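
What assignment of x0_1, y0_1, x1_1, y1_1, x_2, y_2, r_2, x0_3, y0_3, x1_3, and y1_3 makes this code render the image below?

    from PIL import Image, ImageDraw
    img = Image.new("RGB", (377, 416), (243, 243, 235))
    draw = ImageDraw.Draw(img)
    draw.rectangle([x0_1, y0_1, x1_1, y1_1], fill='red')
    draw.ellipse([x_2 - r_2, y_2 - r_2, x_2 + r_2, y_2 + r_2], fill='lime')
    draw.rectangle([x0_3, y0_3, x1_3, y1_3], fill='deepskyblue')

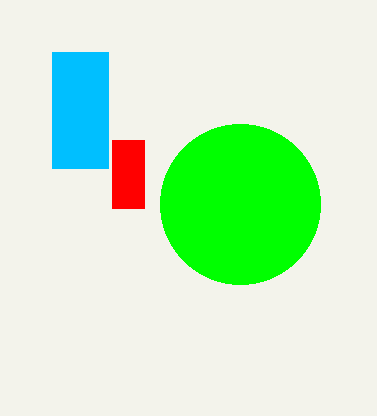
x0_1 = 112; y0_1 = 140; x1_1 = 144; y1_1 = 208; x_2 = 240; y_2 = 204; r_2 = 80; x0_3 = 52; y0_3 = 52; x1_3 = 108; y1_3 = 168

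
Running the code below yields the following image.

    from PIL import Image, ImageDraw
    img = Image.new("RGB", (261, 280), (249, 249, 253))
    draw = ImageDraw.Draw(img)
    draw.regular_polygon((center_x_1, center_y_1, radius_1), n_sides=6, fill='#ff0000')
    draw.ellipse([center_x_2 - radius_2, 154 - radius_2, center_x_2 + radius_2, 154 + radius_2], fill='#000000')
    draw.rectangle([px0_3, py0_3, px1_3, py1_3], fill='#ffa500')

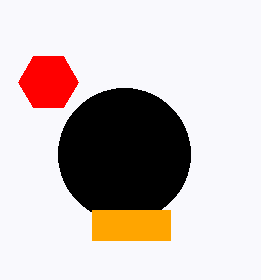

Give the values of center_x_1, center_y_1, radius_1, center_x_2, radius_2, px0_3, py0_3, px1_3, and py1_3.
center_x_1 = 48
center_y_1 = 82
radius_1 = 30
center_x_2 = 124
radius_2 = 66
px0_3 = 92
py0_3 = 210
px1_3 = 170
py1_3 = 240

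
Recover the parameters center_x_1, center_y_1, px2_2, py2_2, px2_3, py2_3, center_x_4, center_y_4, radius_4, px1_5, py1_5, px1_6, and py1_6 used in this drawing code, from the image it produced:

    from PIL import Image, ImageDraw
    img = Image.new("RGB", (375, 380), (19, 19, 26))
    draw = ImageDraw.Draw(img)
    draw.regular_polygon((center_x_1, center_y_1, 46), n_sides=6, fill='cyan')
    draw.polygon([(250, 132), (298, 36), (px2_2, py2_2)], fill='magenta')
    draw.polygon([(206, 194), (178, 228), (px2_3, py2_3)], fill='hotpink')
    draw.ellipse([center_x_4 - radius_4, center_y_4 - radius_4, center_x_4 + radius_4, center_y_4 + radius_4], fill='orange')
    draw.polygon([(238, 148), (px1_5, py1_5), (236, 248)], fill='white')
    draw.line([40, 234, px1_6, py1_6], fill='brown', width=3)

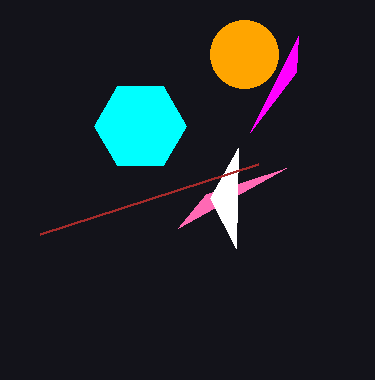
center_x_1 = 140
center_y_1 = 126
px2_2 = 296
py2_2 = 72
px2_3 = 286
py2_3 = 168
center_x_4 = 244
center_y_4 = 54
radius_4 = 34
px1_5 = 210
py1_5 = 198
px1_6 = 258
py1_6 = 164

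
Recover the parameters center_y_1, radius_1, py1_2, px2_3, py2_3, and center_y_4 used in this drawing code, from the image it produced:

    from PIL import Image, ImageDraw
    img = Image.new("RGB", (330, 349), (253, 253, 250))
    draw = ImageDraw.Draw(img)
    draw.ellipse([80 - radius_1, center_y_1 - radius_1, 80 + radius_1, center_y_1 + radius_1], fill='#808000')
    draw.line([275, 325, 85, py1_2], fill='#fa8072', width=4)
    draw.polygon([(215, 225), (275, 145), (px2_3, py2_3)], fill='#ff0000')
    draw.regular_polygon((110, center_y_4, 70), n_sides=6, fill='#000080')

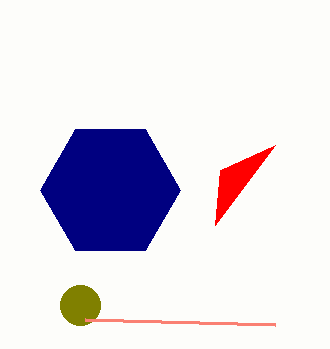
center_y_1 = 305, radius_1 = 20, py1_2 = 320, px2_3 = 220, py2_3 = 170, center_y_4 = 190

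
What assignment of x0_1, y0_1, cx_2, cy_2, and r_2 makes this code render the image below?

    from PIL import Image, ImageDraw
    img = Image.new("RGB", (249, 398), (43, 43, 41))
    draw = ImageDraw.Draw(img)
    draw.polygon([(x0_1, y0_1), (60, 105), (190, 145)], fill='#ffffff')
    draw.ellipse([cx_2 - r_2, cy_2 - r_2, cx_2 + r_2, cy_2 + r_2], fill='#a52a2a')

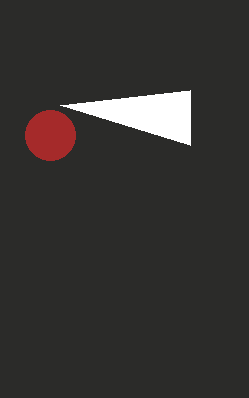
x0_1 = 190, y0_1 = 90, cx_2 = 50, cy_2 = 135, r_2 = 25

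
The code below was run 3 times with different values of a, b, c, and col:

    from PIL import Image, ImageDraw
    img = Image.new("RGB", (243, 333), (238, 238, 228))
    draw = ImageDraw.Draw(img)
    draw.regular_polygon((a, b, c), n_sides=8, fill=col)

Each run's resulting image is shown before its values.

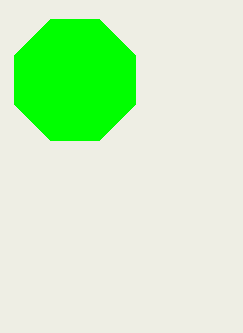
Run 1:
a = 75; b = 80; c = 65; col = 'lime'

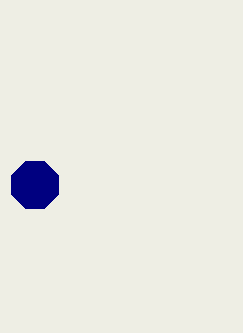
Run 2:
a = 35, b = 185, c = 25, col = 'navy'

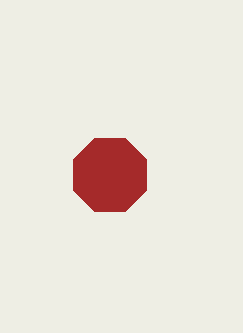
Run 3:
a = 110; b = 175; c = 40; col = 'brown'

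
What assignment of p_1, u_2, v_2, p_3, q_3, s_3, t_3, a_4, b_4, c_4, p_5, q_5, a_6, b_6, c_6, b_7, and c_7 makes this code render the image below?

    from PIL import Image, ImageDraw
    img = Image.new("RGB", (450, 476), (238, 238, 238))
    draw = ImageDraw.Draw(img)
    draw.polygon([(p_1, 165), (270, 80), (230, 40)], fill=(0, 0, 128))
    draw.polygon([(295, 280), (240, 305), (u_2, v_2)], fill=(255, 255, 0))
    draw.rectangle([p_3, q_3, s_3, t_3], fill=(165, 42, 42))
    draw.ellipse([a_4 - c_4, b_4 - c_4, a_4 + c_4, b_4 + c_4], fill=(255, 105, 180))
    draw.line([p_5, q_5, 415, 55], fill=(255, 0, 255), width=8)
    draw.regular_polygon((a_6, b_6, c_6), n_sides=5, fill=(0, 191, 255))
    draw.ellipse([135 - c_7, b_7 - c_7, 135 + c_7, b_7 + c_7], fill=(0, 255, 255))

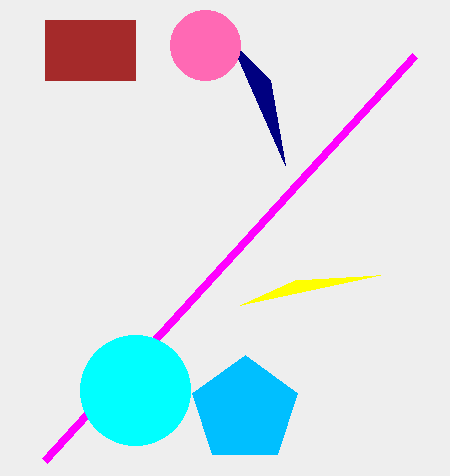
p_1 = 285
u_2 = 380
v_2 = 275
p_3 = 45
q_3 = 20
s_3 = 135
t_3 = 80
a_4 = 205
b_4 = 45
c_4 = 35
p_5 = 45
q_5 = 460
a_6 = 245
b_6 = 410
c_6 = 55
b_7 = 390
c_7 = 55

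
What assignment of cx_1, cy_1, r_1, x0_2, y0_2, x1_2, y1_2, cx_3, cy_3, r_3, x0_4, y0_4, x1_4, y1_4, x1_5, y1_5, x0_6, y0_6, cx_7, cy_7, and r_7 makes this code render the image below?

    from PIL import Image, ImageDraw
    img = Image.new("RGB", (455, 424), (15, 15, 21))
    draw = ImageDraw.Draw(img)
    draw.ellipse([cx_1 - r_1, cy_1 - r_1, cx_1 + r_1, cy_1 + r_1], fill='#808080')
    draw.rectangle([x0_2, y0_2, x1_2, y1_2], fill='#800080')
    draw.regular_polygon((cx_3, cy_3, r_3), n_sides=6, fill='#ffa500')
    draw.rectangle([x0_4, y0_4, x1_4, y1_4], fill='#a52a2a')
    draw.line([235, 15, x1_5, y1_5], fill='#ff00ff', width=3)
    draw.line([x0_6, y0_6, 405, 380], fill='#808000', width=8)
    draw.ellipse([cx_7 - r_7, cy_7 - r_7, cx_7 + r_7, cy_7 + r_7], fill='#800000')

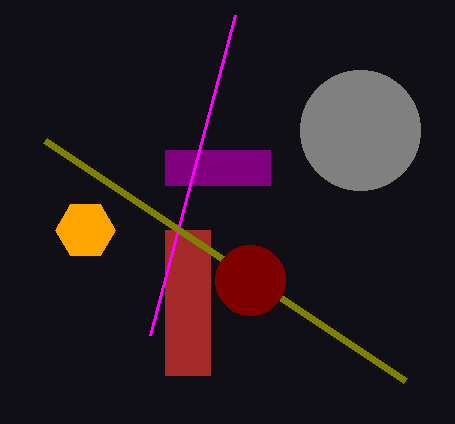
cx_1 = 360; cy_1 = 130; r_1 = 60; x0_2 = 165; y0_2 = 150; x1_2 = 270; y1_2 = 185; cx_3 = 85; cy_3 = 230; r_3 = 30; x0_4 = 165; y0_4 = 230; x1_4 = 210; y1_4 = 375; x1_5 = 150; y1_5 = 335; x0_6 = 45; y0_6 = 140; cx_7 = 250; cy_7 = 280; r_7 = 35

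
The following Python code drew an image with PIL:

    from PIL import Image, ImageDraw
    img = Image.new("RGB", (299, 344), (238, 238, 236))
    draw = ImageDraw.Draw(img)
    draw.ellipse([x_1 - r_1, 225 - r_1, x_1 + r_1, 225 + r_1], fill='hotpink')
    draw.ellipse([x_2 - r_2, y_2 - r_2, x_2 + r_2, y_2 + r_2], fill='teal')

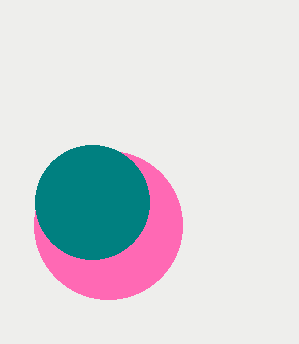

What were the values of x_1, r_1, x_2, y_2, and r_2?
x_1 = 108, r_1 = 74, x_2 = 92, y_2 = 202, r_2 = 57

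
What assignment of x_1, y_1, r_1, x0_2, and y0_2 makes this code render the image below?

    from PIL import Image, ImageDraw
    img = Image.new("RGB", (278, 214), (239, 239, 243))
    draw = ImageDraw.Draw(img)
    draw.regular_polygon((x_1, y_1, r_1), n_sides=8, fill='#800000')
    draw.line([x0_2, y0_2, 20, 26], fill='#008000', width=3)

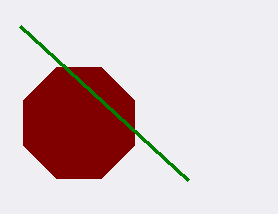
x_1 = 79
y_1 = 123
r_1 = 60
x0_2 = 188
y0_2 = 180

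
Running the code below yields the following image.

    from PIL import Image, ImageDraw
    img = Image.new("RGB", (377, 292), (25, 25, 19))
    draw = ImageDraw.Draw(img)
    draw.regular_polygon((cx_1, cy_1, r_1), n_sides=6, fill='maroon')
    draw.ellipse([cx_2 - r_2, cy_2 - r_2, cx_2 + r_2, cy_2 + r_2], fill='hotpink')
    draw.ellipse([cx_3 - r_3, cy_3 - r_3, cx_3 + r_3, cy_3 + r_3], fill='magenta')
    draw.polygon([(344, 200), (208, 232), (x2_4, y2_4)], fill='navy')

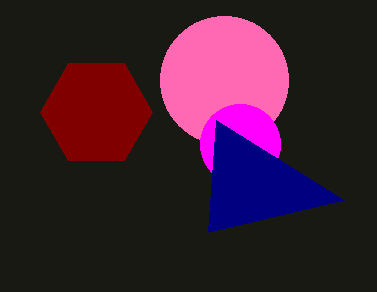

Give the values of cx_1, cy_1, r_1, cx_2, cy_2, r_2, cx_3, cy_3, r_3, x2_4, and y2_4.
cx_1 = 96; cy_1 = 112; r_1 = 56; cx_2 = 224; cy_2 = 80; r_2 = 64; cx_3 = 240; cy_3 = 144; r_3 = 40; x2_4 = 216; y2_4 = 120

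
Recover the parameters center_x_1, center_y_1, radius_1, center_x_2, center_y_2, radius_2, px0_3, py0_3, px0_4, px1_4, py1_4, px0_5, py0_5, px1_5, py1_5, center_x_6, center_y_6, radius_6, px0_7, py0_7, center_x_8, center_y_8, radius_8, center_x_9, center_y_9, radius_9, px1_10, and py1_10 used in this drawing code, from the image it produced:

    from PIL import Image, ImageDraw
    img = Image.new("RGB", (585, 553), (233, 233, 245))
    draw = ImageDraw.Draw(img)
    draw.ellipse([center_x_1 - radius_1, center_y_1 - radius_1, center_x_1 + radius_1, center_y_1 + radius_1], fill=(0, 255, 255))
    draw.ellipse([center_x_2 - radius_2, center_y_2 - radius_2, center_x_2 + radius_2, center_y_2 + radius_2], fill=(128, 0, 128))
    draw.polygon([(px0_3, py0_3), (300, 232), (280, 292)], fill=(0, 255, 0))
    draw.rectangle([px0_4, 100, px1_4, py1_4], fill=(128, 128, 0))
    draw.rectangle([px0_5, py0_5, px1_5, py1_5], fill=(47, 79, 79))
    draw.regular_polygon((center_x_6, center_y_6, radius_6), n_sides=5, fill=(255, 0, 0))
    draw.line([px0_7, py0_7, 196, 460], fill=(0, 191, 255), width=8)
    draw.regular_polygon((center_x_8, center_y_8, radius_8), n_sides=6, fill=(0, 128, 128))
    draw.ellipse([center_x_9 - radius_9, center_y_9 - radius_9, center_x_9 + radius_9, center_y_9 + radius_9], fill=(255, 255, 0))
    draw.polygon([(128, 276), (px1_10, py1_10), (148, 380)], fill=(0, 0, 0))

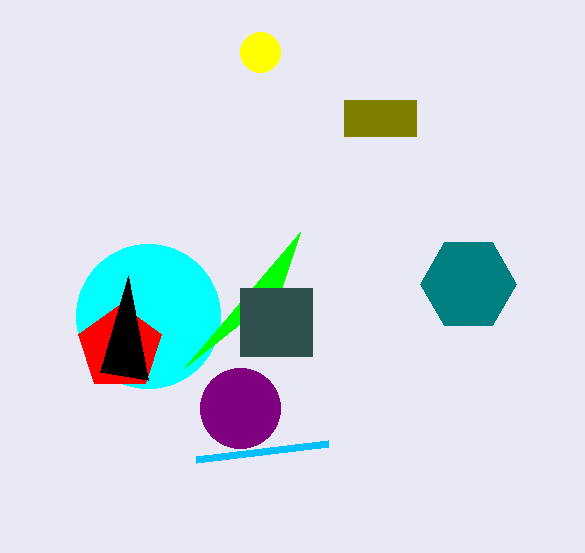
center_x_1 = 148
center_y_1 = 316
radius_1 = 72
center_x_2 = 240
center_y_2 = 408
radius_2 = 40
px0_3 = 184
py0_3 = 368
px0_4 = 344
px1_4 = 416
py1_4 = 136
px0_5 = 240
py0_5 = 288
px1_5 = 312
py1_5 = 356
center_x_6 = 120
center_y_6 = 348
radius_6 = 44
px0_7 = 328
py0_7 = 444
center_x_8 = 468
center_y_8 = 284
radius_8 = 48
center_x_9 = 260
center_y_9 = 52
radius_9 = 20
px1_10 = 100
py1_10 = 372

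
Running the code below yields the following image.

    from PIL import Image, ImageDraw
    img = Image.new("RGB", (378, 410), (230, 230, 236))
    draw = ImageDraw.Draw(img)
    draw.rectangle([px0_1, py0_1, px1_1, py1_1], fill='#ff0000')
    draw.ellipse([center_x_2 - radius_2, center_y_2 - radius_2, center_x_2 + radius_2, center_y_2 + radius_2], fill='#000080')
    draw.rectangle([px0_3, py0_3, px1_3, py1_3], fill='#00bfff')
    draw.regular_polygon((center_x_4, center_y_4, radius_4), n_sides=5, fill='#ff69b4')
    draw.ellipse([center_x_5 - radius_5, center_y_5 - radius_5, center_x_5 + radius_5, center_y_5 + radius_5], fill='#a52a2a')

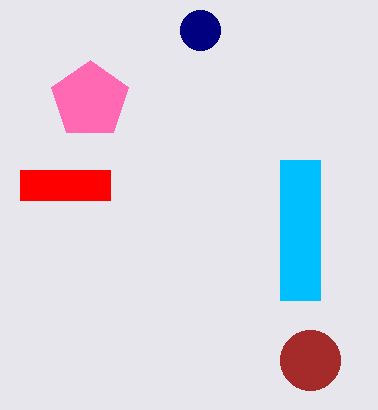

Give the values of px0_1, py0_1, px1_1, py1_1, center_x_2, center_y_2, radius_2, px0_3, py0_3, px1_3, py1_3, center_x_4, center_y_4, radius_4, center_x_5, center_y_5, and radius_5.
px0_1 = 20, py0_1 = 170, px1_1 = 110, py1_1 = 200, center_x_2 = 200, center_y_2 = 30, radius_2 = 20, px0_3 = 280, py0_3 = 160, px1_3 = 320, py1_3 = 300, center_x_4 = 90, center_y_4 = 100, radius_4 = 40, center_x_5 = 310, center_y_5 = 360, radius_5 = 30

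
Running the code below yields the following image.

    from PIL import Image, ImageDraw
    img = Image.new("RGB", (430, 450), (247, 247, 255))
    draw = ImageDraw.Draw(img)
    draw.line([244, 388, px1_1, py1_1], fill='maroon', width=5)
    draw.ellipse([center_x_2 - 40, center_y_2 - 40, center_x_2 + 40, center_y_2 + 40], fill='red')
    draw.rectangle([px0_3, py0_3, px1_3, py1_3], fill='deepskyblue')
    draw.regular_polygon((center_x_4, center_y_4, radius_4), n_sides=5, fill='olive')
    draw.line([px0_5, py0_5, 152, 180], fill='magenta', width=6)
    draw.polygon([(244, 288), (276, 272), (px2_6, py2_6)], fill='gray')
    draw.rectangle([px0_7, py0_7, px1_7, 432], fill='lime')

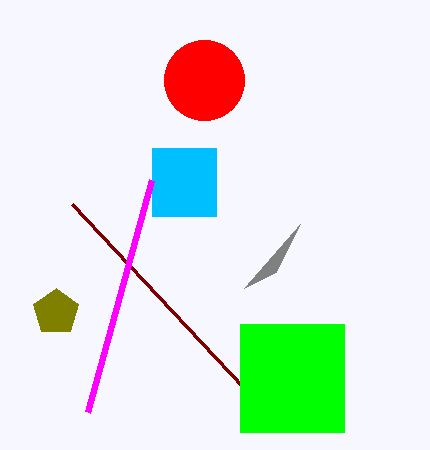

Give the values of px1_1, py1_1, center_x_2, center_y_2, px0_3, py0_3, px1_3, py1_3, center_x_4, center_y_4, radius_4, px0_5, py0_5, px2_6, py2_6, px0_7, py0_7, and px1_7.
px1_1 = 72, py1_1 = 204, center_x_2 = 204, center_y_2 = 80, px0_3 = 152, py0_3 = 148, px1_3 = 216, py1_3 = 216, center_x_4 = 56, center_y_4 = 312, radius_4 = 24, px0_5 = 88, py0_5 = 412, px2_6 = 300, py2_6 = 224, px0_7 = 240, py0_7 = 324, px1_7 = 344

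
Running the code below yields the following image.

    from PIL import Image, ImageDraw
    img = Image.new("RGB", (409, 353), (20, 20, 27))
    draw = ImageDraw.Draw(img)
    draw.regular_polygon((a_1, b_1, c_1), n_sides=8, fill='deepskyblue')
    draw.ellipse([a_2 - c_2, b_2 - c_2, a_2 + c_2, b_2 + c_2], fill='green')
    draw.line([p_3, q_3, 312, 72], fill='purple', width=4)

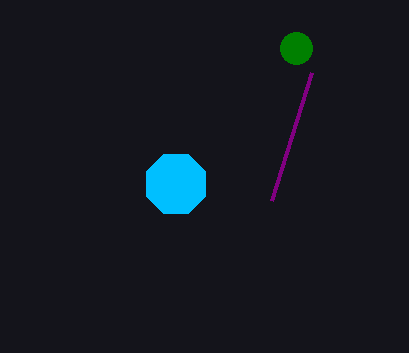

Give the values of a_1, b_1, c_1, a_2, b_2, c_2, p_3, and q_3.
a_1 = 176
b_1 = 184
c_1 = 32
a_2 = 296
b_2 = 48
c_2 = 16
p_3 = 272
q_3 = 200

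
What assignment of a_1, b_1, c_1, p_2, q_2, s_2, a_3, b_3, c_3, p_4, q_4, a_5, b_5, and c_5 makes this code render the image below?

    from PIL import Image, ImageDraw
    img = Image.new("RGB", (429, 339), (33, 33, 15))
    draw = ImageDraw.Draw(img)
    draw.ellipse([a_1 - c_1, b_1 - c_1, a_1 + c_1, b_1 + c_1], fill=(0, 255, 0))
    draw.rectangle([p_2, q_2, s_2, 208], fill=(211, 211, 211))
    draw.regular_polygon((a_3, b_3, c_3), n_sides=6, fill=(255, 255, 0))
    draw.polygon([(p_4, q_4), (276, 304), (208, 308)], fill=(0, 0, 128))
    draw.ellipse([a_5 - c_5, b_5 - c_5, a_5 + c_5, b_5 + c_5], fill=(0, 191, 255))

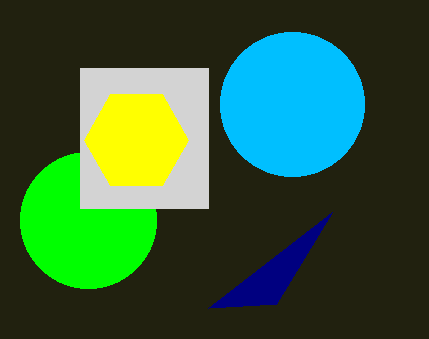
a_1 = 88
b_1 = 220
c_1 = 68
p_2 = 80
q_2 = 68
s_2 = 208
a_3 = 136
b_3 = 140
c_3 = 52
p_4 = 332
q_4 = 212
a_5 = 292
b_5 = 104
c_5 = 72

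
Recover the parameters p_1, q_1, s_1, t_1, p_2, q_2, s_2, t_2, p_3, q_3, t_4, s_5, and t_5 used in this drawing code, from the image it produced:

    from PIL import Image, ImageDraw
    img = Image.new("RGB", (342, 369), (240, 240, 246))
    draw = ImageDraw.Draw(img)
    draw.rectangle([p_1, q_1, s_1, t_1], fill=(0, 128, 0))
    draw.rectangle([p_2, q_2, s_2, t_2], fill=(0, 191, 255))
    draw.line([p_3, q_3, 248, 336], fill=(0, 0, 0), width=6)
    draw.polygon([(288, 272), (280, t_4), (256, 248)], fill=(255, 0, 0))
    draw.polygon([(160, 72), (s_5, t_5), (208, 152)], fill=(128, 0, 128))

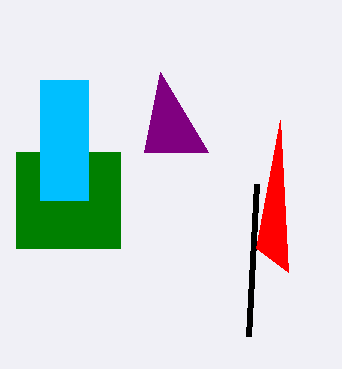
p_1 = 16; q_1 = 152; s_1 = 120; t_1 = 248; p_2 = 40; q_2 = 80; s_2 = 88; t_2 = 200; p_3 = 256; q_3 = 184; t_4 = 120; s_5 = 144; t_5 = 152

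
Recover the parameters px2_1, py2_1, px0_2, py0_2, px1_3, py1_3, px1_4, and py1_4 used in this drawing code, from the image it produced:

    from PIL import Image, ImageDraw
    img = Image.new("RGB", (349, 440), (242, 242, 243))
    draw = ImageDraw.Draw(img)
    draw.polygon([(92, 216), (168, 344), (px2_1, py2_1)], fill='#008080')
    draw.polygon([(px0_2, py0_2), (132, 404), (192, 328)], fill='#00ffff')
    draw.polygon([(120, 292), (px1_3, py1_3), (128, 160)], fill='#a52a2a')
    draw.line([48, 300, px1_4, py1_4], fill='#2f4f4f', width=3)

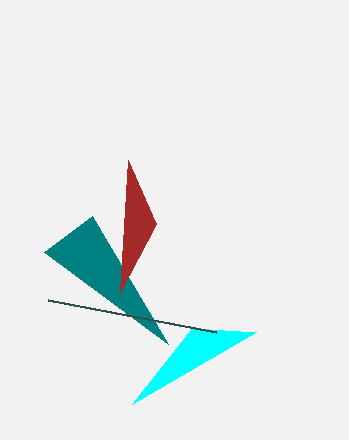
px2_1 = 44
py2_1 = 252
px0_2 = 256
py0_2 = 332
px1_3 = 156
py1_3 = 224
px1_4 = 216
py1_4 = 332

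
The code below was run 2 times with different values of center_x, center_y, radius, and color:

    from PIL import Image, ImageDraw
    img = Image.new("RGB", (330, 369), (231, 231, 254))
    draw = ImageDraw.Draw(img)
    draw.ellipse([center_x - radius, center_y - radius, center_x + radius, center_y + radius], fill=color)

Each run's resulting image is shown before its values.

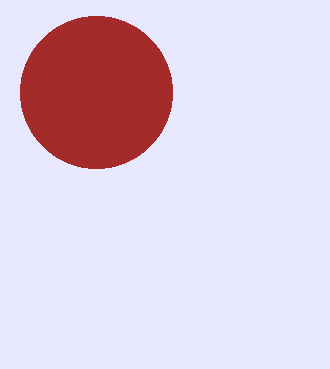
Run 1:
center_x = 96, center_y = 92, radius = 76, color = 'brown'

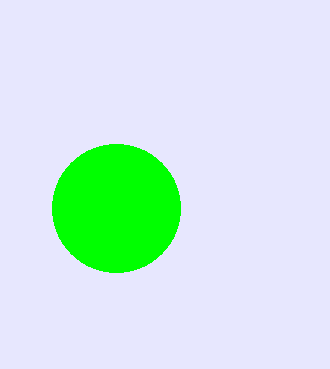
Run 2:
center_x = 116, center_y = 208, radius = 64, color = 'lime'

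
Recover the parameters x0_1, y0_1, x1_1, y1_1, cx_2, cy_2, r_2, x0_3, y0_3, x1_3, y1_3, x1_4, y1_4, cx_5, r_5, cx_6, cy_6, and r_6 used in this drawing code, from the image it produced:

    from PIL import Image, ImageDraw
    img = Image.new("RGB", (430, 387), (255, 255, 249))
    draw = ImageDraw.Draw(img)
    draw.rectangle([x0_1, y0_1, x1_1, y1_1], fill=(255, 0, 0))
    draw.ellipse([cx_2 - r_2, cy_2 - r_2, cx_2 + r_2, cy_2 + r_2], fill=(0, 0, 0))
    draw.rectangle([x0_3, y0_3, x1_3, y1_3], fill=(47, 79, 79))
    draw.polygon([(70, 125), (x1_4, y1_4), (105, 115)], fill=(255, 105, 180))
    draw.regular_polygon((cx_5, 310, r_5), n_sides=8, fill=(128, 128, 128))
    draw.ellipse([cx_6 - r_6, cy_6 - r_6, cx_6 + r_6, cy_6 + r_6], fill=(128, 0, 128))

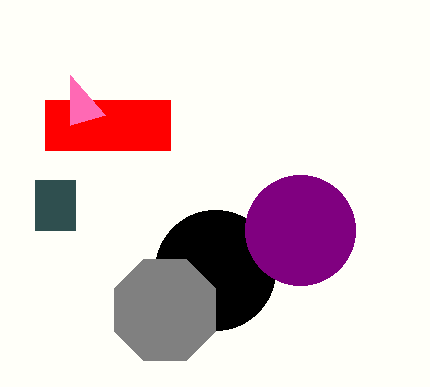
x0_1 = 45; y0_1 = 100; x1_1 = 170; y1_1 = 150; cx_2 = 215; cy_2 = 270; r_2 = 60; x0_3 = 35; y0_3 = 180; x1_3 = 75; y1_3 = 230; x1_4 = 70; y1_4 = 75; cx_5 = 165; r_5 = 55; cx_6 = 300; cy_6 = 230; r_6 = 55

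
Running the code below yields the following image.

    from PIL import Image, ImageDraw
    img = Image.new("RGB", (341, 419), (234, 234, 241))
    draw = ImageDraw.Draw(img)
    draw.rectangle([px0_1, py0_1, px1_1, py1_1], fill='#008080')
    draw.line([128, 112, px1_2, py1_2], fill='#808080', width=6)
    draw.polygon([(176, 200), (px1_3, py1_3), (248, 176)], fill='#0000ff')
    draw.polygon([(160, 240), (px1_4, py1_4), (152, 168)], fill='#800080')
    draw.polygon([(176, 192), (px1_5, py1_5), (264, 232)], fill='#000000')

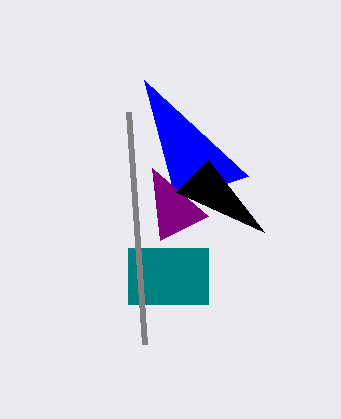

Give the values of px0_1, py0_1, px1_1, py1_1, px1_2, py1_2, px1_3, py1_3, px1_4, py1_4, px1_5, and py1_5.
px0_1 = 128; py0_1 = 248; px1_1 = 208; py1_1 = 304; px1_2 = 144; py1_2 = 344; px1_3 = 144; py1_3 = 80; px1_4 = 208; py1_4 = 216; px1_5 = 208; py1_5 = 160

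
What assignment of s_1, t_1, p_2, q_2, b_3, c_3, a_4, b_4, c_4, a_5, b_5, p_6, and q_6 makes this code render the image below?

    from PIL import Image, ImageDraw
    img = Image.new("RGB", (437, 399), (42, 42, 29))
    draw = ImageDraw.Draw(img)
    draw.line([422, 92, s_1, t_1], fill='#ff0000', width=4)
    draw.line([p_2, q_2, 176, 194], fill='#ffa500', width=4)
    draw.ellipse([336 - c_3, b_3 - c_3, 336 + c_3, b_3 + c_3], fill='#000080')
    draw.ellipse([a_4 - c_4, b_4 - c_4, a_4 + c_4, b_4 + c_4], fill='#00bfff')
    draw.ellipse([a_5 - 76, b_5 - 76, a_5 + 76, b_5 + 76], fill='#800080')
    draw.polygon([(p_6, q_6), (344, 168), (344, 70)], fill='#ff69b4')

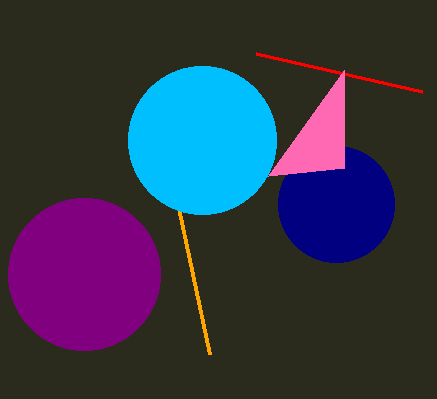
s_1 = 256, t_1 = 54, p_2 = 210, q_2 = 354, b_3 = 204, c_3 = 58, a_4 = 202, b_4 = 140, c_4 = 74, a_5 = 84, b_5 = 274, p_6 = 268, q_6 = 176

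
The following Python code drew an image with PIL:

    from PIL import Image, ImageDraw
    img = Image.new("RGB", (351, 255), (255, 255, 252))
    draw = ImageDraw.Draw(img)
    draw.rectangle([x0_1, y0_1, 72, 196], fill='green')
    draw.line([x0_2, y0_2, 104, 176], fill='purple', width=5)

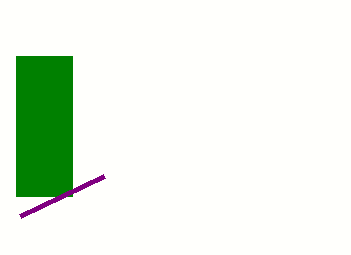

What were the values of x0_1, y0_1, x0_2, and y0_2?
x0_1 = 16, y0_1 = 56, x0_2 = 20, y0_2 = 216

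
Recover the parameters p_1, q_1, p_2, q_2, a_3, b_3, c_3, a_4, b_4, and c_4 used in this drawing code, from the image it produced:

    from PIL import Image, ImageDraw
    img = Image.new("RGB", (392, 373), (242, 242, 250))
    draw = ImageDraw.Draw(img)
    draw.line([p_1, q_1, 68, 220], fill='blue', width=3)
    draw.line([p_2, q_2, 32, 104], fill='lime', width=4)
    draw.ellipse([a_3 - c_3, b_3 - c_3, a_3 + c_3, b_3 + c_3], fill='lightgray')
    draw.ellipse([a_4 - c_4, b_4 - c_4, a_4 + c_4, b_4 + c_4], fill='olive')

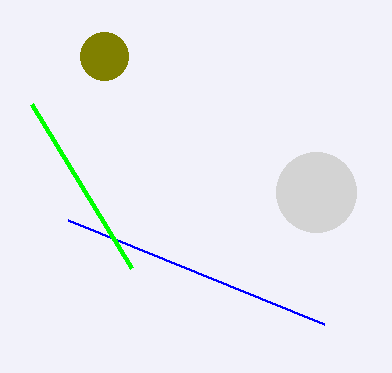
p_1 = 324; q_1 = 324; p_2 = 132; q_2 = 268; a_3 = 316; b_3 = 192; c_3 = 40; a_4 = 104; b_4 = 56; c_4 = 24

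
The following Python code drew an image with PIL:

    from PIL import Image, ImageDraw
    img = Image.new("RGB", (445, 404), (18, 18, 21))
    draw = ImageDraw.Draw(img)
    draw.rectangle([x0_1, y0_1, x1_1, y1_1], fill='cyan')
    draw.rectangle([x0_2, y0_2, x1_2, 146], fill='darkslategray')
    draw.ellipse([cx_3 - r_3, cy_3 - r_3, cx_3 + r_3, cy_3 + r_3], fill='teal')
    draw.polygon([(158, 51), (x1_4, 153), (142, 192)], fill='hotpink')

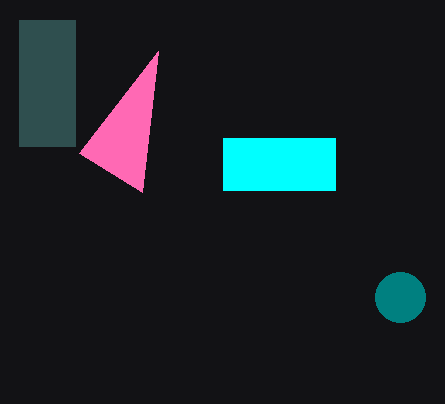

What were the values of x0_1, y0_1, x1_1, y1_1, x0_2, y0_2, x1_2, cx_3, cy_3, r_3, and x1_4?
x0_1 = 223, y0_1 = 138, x1_1 = 335, y1_1 = 190, x0_2 = 19, y0_2 = 20, x1_2 = 75, cx_3 = 400, cy_3 = 297, r_3 = 25, x1_4 = 79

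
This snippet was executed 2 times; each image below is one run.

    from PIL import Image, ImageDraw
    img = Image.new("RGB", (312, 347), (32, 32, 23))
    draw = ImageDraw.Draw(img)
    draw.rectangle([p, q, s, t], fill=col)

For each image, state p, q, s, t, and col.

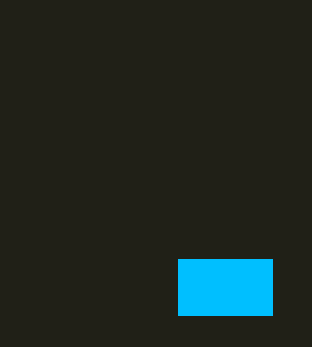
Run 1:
p = 178, q = 259, s = 272, t = 315, col = 'deepskyblue'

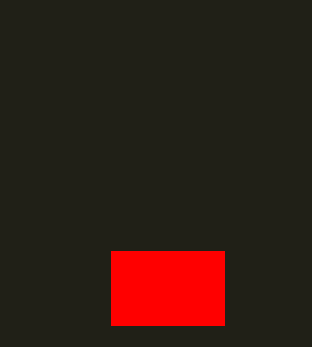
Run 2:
p = 111
q = 251
s = 224
t = 325
col = 'red'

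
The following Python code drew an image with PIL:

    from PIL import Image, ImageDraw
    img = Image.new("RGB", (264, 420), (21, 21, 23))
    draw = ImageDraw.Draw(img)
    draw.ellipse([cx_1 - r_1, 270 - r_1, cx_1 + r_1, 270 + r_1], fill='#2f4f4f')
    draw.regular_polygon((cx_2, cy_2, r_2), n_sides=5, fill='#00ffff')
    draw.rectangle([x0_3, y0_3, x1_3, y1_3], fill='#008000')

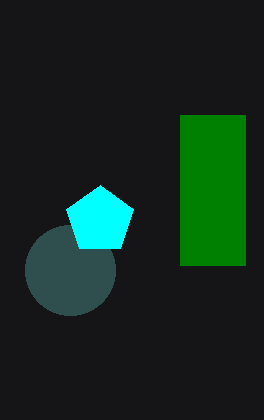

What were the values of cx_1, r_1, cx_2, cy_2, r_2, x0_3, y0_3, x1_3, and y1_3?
cx_1 = 70, r_1 = 45, cx_2 = 100, cy_2 = 220, r_2 = 35, x0_3 = 180, y0_3 = 115, x1_3 = 245, y1_3 = 265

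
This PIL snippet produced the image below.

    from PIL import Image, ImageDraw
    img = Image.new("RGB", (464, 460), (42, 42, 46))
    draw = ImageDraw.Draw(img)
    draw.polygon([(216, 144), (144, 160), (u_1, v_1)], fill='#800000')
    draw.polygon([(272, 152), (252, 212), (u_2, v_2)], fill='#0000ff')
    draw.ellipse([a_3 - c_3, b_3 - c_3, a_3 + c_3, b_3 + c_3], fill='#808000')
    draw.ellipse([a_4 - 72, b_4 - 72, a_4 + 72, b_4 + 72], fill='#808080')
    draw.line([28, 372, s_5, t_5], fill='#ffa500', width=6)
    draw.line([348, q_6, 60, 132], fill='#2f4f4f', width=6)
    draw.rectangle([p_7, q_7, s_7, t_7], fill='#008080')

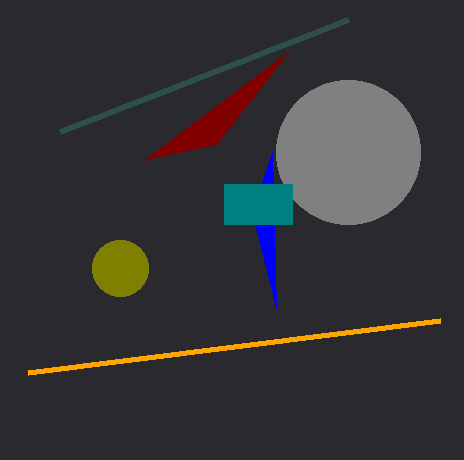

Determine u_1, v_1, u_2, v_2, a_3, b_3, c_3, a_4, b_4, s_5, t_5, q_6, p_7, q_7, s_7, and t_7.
u_1 = 288; v_1 = 52; u_2 = 276; v_2 = 308; a_3 = 120; b_3 = 268; c_3 = 28; a_4 = 348; b_4 = 152; s_5 = 440; t_5 = 320; q_6 = 20; p_7 = 224; q_7 = 184; s_7 = 292; t_7 = 224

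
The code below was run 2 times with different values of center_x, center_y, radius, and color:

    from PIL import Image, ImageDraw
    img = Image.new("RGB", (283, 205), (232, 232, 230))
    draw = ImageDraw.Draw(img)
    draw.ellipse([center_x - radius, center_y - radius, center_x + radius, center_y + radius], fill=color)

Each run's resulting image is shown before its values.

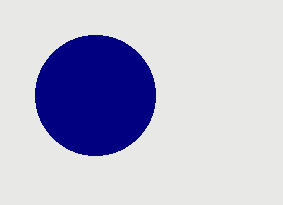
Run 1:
center_x = 95, center_y = 95, radius = 60, color = 'navy'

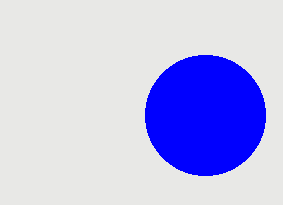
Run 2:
center_x = 205; center_y = 115; radius = 60; color = 'blue'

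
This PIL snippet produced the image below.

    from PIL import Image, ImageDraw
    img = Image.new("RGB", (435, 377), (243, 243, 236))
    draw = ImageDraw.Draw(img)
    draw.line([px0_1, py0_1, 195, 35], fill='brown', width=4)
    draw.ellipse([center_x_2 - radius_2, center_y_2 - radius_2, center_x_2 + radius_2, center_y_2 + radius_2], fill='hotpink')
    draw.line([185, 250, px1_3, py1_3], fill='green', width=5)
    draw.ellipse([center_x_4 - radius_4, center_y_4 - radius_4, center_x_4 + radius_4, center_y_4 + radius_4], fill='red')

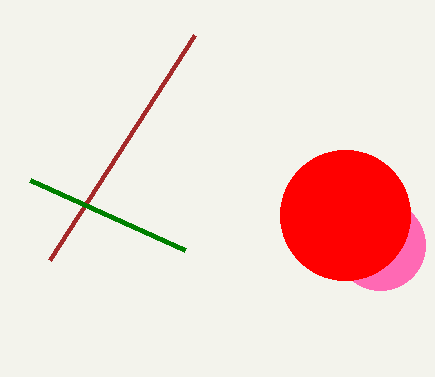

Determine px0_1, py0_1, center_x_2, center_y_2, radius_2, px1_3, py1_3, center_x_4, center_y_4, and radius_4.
px0_1 = 50
py0_1 = 260
center_x_2 = 380
center_y_2 = 245
radius_2 = 45
px1_3 = 30
py1_3 = 180
center_x_4 = 345
center_y_4 = 215
radius_4 = 65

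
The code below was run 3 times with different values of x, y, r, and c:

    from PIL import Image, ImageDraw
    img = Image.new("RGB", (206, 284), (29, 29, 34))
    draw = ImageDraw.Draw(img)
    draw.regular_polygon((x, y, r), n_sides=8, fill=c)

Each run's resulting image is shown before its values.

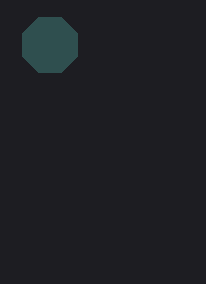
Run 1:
x = 50, y = 45, r = 30, c = 'darkslategray'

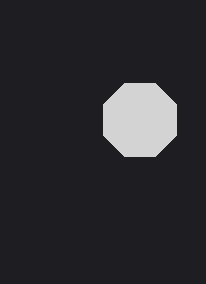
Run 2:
x = 140; y = 120; r = 40; c = 'lightgray'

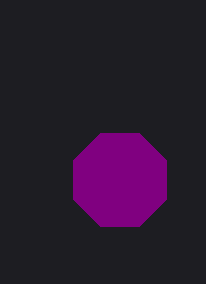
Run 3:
x = 120
y = 180
r = 50
c = 'purple'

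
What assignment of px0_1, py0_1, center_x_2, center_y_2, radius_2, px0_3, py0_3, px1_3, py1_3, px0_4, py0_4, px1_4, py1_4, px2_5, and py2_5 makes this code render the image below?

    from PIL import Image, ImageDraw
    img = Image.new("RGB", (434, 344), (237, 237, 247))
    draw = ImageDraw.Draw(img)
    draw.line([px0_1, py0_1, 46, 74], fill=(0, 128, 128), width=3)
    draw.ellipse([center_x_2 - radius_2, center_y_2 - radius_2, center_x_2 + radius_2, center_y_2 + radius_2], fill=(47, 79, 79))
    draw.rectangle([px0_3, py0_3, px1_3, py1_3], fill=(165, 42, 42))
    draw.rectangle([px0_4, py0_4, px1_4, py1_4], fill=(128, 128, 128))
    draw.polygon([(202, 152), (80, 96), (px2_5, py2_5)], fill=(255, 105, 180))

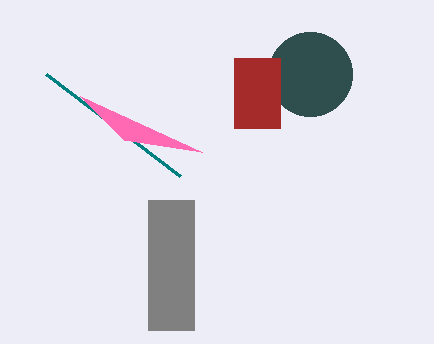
px0_1 = 180; py0_1 = 176; center_x_2 = 310; center_y_2 = 74; radius_2 = 42; px0_3 = 234; py0_3 = 58; px1_3 = 280; py1_3 = 128; px0_4 = 148; py0_4 = 200; px1_4 = 194; py1_4 = 330; px2_5 = 124; py2_5 = 140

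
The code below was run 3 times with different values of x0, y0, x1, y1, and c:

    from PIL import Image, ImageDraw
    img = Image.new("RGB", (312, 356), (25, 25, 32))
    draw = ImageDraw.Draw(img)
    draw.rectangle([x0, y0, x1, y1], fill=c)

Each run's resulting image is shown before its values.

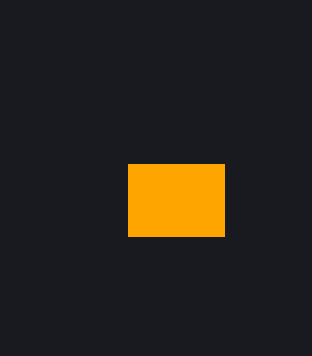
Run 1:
x0 = 128; y0 = 164; x1 = 224; y1 = 236; c = 'orange'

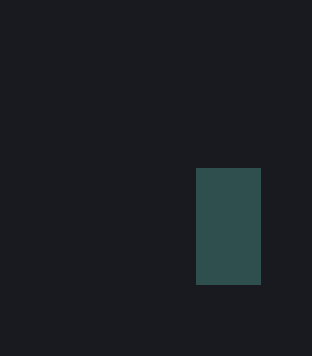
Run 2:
x0 = 196; y0 = 168; x1 = 260; y1 = 284; c = 'darkslategray'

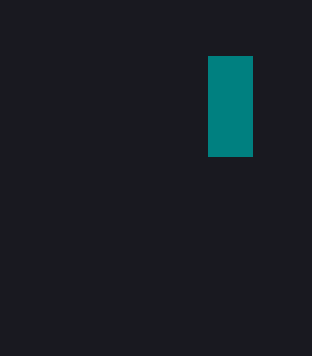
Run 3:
x0 = 208, y0 = 56, x1 = 252, y1 = 156, c = 'teal'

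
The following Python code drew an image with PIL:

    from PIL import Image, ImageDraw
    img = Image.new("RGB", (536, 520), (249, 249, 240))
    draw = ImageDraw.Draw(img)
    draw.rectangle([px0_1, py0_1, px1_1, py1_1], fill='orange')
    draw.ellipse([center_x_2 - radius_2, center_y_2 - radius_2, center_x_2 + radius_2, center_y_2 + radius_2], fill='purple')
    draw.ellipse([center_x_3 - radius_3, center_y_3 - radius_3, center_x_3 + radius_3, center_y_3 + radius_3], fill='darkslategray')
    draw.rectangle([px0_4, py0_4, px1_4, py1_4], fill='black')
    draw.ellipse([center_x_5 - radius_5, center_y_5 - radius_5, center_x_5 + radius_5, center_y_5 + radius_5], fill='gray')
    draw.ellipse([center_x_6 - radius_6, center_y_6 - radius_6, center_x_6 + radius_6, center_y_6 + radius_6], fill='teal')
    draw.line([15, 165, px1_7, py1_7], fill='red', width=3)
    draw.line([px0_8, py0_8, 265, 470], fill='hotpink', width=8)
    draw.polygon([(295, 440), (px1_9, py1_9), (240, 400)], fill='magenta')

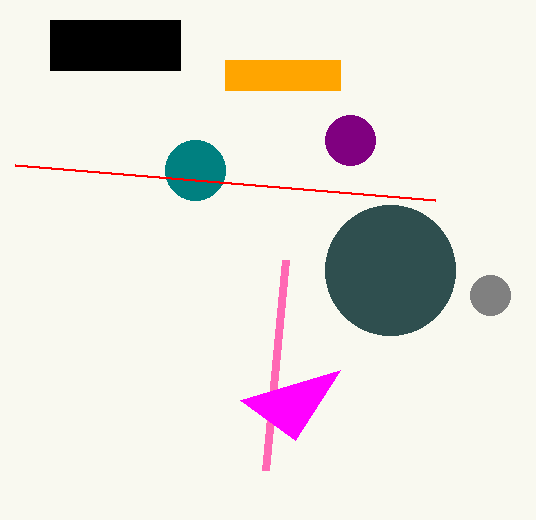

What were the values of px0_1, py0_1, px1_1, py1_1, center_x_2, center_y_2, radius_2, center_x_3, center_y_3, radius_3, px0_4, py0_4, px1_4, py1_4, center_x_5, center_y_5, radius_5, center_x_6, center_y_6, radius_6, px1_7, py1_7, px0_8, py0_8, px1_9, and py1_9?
px0_1 = 225, py0_1 = 60, px1_1 = 340, py1_1 = 90, center_x_2 = 350, center_y_2 = 140, radius_2 = 25, center_x_3 = 390, center_y_3 = 270, radius_3 = 65, px0_4 = 50, py0_4 = 20, px1_4 = 180, py1_4 = 70, center_x_5 = 490, center_y_5 = 295, radius_5 = 20, center_x_6 = 195, center_y_6 = 170, radius_6 = 30, px1_7 = 435, py1_7 = 200, px0_8 = 285, py0_8 = 260, px1_9 = 340, py1_9 = 370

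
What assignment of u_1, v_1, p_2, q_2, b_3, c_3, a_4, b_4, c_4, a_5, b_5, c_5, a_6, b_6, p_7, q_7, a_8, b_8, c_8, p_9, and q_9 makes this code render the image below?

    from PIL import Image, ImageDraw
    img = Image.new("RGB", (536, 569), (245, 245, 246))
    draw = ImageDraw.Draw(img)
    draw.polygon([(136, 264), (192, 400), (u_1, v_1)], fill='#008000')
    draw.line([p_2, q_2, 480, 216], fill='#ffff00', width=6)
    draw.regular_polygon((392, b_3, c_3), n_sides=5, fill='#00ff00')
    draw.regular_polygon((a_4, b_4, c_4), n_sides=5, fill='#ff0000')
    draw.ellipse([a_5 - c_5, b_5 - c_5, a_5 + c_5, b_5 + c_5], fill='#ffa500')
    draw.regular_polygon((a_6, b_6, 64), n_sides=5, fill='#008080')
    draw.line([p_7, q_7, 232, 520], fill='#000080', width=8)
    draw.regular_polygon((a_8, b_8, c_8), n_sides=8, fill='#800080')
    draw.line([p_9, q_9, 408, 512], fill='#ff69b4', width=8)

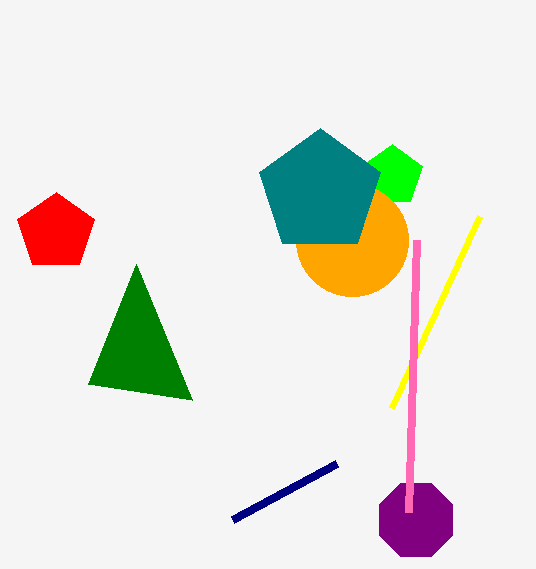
u_1 = 88, v_1 = 384, p_2 = 392, q_2 = 408, b_3 = 176, c_3 = 32, a_4 = 56, b_4 = 232, c_4 = 40, a_5 = 352, b_5 = 240, c_5 = 56, a_6 = 320, b_6 = 192, p_7 = 336, q_7 = 464, a_8 = 416, b_8 = 520, c_8 = 40, p_9 = 416, q_9 = 240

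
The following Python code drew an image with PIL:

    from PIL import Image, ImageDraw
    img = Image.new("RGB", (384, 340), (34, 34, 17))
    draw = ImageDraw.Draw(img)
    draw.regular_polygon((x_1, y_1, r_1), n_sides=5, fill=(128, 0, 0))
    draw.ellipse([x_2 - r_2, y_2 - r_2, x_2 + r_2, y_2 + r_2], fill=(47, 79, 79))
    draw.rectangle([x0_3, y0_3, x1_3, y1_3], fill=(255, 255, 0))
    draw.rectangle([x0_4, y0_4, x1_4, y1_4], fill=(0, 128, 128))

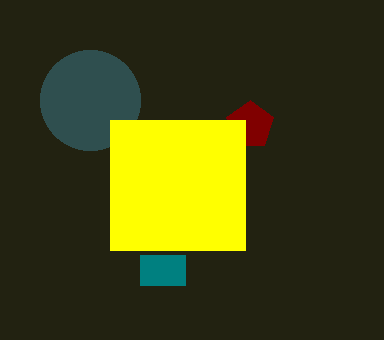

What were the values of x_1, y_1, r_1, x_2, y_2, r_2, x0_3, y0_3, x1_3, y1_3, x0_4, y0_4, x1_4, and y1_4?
x_1 = 250
y_1 = 125
r_1 = 25
x_2 = 90
y_2 = 100
r_2 = 50
x0_3 = 110
y0_3 = 120
x1_3 = 245
y1_3 = 250
x0_4 = 140
y0_4 = 255
x1_4 = 185
y1_4 = 285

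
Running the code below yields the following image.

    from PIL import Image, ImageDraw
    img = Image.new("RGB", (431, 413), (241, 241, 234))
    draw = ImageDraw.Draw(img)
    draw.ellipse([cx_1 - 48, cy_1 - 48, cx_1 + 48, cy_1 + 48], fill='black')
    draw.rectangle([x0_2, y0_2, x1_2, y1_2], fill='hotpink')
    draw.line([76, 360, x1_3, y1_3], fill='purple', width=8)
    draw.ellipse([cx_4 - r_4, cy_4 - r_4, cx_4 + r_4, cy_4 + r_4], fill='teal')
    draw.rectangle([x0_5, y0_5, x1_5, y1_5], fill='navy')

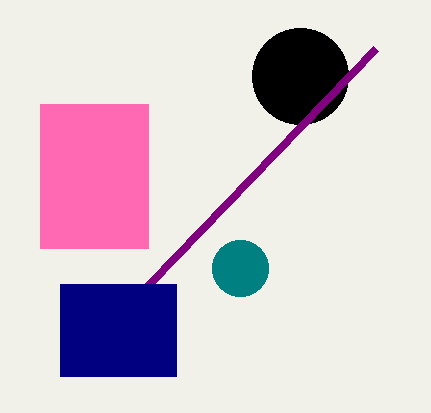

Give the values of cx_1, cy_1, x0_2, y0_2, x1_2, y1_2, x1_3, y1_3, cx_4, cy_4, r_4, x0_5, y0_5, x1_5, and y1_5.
cx_1 = 300; cy_1 = 76; x0_2 = 40; y0_2 = 104; x1_2 = 148; y1_2 = 248; x1_3 = 376; y1_3 = 48; cx_4 = 240; cy_4 = 268; r_4 = 28; x0_5 = 60; y0_5 = 284; x1_5 = 176; y1_5 = 376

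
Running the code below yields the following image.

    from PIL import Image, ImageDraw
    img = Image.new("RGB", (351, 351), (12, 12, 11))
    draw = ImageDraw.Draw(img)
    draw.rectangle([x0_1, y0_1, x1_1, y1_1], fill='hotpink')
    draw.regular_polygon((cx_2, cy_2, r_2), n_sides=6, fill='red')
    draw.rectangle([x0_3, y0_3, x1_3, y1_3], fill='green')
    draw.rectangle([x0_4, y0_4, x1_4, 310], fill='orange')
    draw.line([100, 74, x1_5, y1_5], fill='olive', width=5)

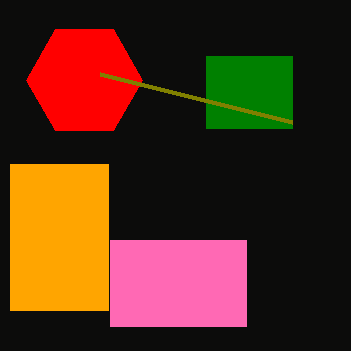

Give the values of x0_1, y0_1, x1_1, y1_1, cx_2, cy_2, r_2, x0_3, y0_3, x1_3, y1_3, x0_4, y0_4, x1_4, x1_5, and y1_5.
x0_1 = 110, y0_1 = 240, x1_1 = 246, y1_1 = 326, cx_2 = 84, cy_2 = 80, r_2 = 58, x0_3 = 206, y0_3 = 56, x1_3 = 292, y1_3 = 128, x0_4 = 10, y0_4 = 164, x1_4 = 108, x1_5 = 292, y1_5 = 122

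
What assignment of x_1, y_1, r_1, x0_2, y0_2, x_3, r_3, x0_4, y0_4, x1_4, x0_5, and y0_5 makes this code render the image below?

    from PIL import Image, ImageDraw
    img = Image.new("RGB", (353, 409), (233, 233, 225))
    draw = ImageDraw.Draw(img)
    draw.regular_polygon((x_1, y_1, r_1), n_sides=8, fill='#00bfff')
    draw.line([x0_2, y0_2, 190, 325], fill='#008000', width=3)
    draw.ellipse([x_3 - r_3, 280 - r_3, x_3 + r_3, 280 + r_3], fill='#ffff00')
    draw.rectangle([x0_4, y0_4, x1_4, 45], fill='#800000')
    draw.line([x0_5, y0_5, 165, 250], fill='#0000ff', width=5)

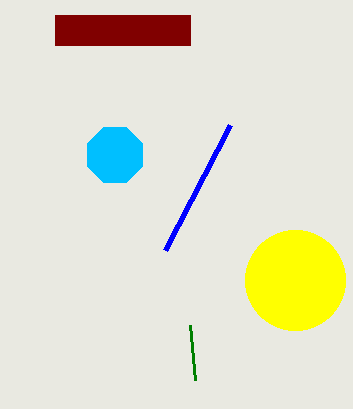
x_1 = 115; y_1 = 155; r_1 = 30; x0_2 = 195; y0_2 = 380; x_3 = 295; r_3 = 50; x0_4 = 55; y0_4 = 15; x1_4 = 190; x0_5 = 230; y0_5 = 125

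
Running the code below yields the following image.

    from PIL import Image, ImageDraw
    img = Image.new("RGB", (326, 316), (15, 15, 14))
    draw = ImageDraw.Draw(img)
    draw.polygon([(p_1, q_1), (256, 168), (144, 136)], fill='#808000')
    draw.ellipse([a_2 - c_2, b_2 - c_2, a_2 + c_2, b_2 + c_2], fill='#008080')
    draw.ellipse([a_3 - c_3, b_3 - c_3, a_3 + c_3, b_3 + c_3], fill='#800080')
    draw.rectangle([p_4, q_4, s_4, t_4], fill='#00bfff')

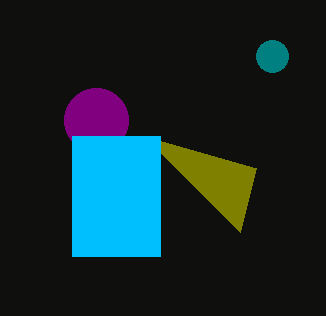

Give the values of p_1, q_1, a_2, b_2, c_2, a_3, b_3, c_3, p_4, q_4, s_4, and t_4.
p_1 = 240; q_1 = 232; a_2 = 272; b_2 = 56; c_2 = 16; a_3 = 96; b_3 = 120; c_3 = 32; p_4 = 72; q_4 = 136; s_4 = 160; t_4 = 256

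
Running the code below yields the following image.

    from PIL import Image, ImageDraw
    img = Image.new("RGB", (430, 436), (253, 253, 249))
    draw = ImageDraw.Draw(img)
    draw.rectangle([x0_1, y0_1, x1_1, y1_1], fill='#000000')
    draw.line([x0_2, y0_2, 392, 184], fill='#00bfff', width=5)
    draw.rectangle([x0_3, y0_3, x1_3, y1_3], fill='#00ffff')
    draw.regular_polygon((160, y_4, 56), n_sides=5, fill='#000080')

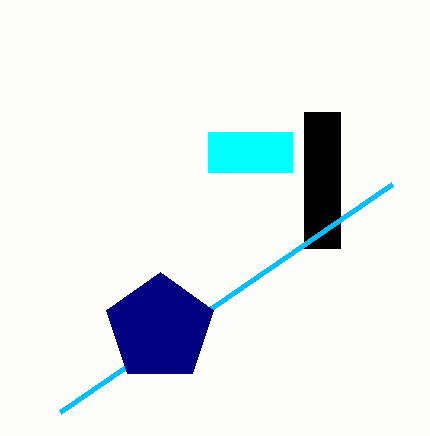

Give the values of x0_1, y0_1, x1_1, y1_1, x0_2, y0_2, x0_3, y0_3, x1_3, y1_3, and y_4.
x0_1 = 304, y0_1 = 112, x1_1 = 340, y1_1 = 248, x0_2 = 60, y0_2 = 412, x0_3 = 208, y0_3 = 132, x1_3 = 292, y1_3 = 172, y_4 = 328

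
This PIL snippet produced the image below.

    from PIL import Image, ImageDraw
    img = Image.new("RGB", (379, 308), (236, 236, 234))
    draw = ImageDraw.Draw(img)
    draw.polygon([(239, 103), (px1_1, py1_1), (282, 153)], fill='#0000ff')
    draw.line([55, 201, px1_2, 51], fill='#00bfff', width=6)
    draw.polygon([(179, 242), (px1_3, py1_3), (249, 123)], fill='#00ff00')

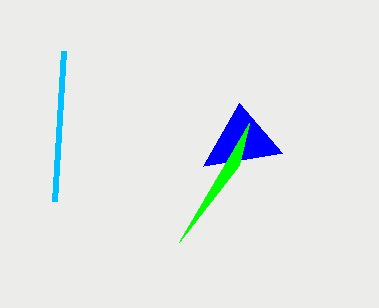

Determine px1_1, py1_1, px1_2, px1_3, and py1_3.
px1_1 = 203; py1_1 = 166; px1_2 = 64; px1_3 = 239; py1_3 = 165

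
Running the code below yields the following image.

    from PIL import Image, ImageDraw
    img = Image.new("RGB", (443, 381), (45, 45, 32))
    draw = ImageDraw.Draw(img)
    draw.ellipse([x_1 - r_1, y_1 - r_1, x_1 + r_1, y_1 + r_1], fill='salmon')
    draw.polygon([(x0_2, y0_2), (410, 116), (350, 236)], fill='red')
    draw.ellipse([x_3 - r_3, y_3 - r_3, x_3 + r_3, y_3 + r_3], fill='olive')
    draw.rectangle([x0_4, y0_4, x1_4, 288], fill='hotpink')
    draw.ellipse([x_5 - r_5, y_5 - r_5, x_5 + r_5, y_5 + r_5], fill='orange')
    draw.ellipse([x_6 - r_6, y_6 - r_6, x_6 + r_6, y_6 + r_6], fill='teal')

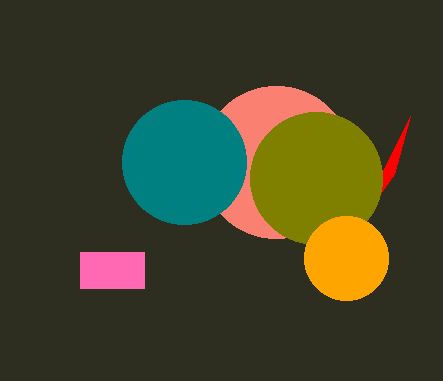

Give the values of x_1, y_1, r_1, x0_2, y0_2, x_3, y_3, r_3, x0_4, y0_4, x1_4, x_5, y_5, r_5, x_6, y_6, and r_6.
x_1 = 276; y_1 = 162; r_1 = 76; x0_2 = 394; y0_2 = 174; x_3 = 316; y_3 = 178; r_3 = 66; x0_4 = 80; y0_4 = 252; x1_4 = 144; x_5 = 346; y_5 = 258; r_5 = 42; x_6 = 184; y_6 = 162; r_6 = 62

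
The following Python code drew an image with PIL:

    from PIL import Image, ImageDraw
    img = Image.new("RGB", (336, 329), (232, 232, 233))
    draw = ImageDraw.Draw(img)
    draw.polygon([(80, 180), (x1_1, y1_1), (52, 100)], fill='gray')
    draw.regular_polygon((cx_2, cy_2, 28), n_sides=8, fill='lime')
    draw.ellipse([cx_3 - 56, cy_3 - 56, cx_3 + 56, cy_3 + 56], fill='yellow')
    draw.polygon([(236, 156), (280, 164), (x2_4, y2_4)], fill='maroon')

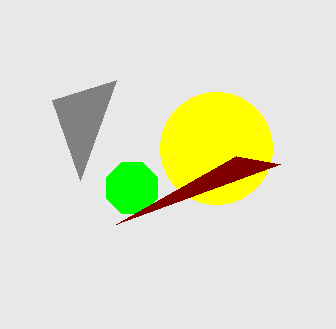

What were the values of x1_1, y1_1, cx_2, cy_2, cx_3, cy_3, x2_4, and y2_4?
x1_1 = 116, y1_1 = 80, cx_2 = 132, cy_2 = 188, cx_3 = 216, cy_3 = 148, x2_4 = 116, y2_4 = 224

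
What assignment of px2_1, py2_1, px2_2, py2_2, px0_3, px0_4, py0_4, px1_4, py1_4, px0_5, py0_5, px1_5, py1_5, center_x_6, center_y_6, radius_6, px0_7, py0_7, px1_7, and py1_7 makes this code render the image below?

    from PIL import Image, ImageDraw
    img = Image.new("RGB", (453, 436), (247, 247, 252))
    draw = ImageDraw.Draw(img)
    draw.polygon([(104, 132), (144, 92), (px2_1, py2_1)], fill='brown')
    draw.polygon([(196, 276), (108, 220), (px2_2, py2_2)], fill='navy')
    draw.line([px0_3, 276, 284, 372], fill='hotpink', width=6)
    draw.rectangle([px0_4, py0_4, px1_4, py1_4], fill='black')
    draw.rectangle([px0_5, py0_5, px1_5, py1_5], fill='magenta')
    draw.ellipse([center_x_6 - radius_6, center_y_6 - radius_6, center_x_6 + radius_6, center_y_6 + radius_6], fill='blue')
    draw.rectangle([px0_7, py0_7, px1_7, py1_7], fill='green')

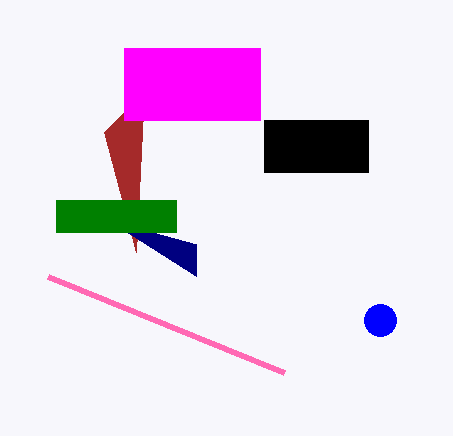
px2_1 = 136, py2_1 = 252, px2_2 = 196, py2_2 = 244, px0_3 = 48, px0_4 = 264, py0_4 = 120, px1_4 = 368, py1_4 = 172, px0_5 = 124, py0_5 = 48, px1_5 = 260, py1_5 = 120, center_x_6 = 380, center_y_6 = 320, radius_6 = 16, px0_7 = 56, py0_7 = 200, px1_7 = 176, py1_7 = 232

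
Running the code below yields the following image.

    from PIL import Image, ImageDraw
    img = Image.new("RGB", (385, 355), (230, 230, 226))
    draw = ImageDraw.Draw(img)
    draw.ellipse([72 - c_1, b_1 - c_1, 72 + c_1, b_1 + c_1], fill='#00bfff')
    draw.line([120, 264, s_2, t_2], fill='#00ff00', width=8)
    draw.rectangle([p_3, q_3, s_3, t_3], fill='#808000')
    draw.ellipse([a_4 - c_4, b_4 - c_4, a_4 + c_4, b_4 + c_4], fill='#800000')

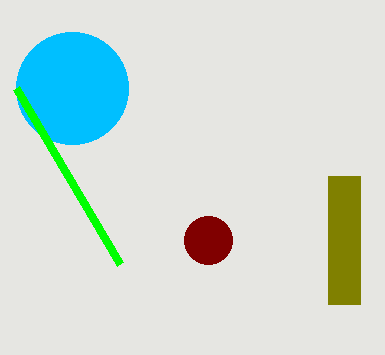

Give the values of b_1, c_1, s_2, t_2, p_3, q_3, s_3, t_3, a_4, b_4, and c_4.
b_1 = 88, c_1 = 56, s_2 = 16, t_2 = 88, p_3 = 328, q_3 = 176, s_3 = 360, t_3 = 304, a_4 = 208, b_4 = 240, c_4 = 24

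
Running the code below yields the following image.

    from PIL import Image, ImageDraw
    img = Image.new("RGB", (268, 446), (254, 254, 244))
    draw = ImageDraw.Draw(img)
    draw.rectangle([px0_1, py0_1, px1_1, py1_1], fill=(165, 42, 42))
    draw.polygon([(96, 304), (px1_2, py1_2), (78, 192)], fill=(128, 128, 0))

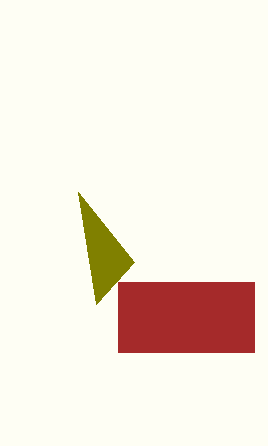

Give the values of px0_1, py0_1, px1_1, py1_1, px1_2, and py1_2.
px0_1 = 118
py0_1 = 282
px1_1 = 254
py1_1 = 352
px1_2 = 134
py1_2 = 262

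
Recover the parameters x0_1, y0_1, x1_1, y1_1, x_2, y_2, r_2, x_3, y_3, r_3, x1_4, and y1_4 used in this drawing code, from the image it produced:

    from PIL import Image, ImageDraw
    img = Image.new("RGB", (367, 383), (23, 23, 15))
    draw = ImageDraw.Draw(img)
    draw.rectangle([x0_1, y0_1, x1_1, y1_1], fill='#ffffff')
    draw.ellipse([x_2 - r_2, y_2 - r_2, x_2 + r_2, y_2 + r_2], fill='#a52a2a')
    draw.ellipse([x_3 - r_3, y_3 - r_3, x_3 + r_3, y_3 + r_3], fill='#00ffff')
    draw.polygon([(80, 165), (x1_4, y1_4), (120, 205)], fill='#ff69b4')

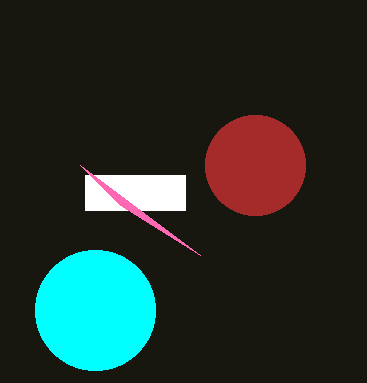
x0_1 = 85; y0_1 = 175; x1_1 = 185; y1_1 = 210; x_2 = 255; y_2 = 165; r_2 = 50; x_3 = 95; y_3 = 310; r_3 = 60; x1_4 = 200; y1_4 = 255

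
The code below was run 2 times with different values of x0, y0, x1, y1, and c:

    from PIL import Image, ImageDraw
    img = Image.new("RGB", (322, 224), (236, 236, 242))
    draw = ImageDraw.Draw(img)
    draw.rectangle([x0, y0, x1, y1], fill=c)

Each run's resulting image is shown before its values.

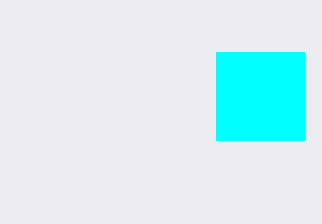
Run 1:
x0 = 216; y0 = 52; x1 = 304; y1 = 140; c = 'cyan'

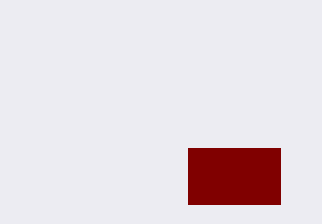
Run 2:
x0 = 188; y0 = 148; x1 = 280; y1 = 204; c = 'maroon'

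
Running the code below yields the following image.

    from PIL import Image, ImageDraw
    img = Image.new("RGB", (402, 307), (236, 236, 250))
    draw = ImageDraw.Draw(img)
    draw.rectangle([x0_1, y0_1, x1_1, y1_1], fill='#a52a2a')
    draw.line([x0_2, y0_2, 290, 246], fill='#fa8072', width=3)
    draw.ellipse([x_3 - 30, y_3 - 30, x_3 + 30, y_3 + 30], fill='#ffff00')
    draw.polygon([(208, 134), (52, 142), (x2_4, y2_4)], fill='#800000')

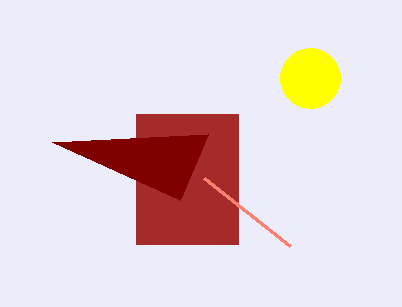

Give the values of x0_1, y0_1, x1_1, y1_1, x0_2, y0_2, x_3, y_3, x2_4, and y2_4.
x0_1 = 136; y0_1 = 114; x1_1 = 238; y1_1 = 244; x0_2 = 204; y0_2 = 178; x_3 = 310; y_3 = 78; x2_4 = 180; y2_4 = 200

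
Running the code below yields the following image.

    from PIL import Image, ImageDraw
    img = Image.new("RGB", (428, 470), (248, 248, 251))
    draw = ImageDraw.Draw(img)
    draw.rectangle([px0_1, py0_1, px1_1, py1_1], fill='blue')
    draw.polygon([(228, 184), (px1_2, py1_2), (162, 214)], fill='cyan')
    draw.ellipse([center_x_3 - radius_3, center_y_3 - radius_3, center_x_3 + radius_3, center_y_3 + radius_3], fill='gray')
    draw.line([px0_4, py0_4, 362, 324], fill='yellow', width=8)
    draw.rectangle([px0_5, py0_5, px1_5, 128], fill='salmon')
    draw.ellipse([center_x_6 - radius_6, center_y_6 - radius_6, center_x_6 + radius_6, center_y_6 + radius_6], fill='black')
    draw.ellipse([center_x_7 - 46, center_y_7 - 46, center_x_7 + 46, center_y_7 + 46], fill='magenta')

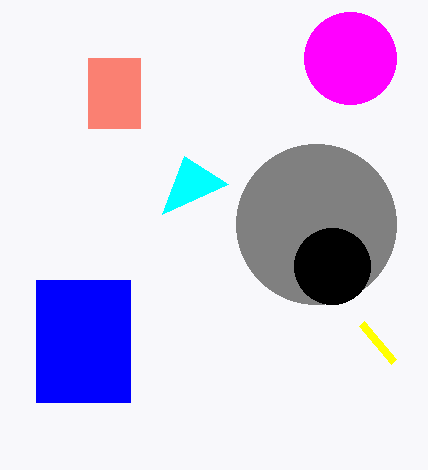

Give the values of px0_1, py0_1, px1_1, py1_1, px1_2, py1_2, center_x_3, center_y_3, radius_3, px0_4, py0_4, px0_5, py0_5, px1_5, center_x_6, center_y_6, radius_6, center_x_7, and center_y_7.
px0_1 = 36; py0_1 = 280; px1_1 = 130; py1_1 = 402; px1_2 = 184; py1_2 = 156; center_x_3 = 316; center_y_3 = 224; radius_3 = 80; px0_4 = 394; py0_4 = 362; px0_5 = 88; py0_5 = 58; px1_5 = 140; center_x_6 = 332; center_y_6 = 266; radius_6 = 38; center_x_7 = 350; center_y_7 = 58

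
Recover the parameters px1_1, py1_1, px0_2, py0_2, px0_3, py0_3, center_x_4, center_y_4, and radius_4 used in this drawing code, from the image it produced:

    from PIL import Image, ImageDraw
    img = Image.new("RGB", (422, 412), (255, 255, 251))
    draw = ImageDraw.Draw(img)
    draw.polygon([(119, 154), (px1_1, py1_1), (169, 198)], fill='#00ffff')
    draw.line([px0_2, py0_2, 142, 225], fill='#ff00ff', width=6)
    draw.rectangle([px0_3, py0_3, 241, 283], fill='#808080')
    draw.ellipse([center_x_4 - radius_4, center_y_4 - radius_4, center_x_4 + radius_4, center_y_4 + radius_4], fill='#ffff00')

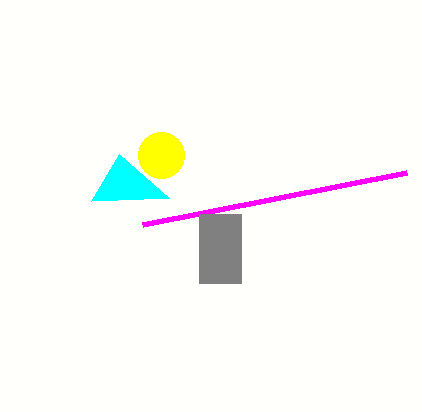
px1_1 = 91
py1_1 = 201
px0_2 = 406
py0_2 = 173
px0_3 = 199
py0_3 = 214
center_x_4 = 161
center_y_4 = 155
radius_4 = 23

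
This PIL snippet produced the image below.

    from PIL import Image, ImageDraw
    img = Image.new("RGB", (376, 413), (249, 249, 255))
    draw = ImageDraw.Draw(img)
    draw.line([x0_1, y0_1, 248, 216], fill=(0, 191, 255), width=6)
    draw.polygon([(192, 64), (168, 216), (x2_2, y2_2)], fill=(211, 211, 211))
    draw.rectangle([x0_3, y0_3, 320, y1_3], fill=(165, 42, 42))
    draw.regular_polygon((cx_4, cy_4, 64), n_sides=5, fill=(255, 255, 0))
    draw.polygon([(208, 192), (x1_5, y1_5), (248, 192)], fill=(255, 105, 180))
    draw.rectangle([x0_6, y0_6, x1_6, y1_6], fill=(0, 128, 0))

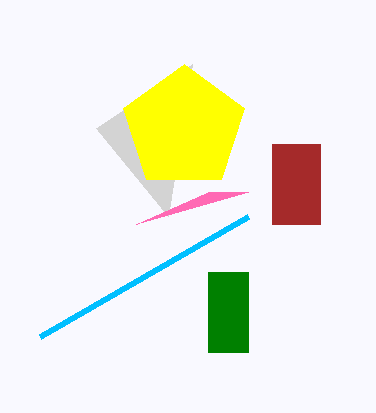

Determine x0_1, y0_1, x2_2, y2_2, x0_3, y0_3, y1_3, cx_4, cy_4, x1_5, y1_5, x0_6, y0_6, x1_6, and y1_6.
x0_1 = 40, y0_1 = 336, x2_2 = 96, y2_2 = 128, x0_3 = 272, y0_3 = 144, y1_3 = 224, cx_4 = 184, cy_4 = 128, x1_5 = 136, y1_5 = 224, x0_6 = 208, y0_6 = 272, x1_6 = 248, y1_6 = 352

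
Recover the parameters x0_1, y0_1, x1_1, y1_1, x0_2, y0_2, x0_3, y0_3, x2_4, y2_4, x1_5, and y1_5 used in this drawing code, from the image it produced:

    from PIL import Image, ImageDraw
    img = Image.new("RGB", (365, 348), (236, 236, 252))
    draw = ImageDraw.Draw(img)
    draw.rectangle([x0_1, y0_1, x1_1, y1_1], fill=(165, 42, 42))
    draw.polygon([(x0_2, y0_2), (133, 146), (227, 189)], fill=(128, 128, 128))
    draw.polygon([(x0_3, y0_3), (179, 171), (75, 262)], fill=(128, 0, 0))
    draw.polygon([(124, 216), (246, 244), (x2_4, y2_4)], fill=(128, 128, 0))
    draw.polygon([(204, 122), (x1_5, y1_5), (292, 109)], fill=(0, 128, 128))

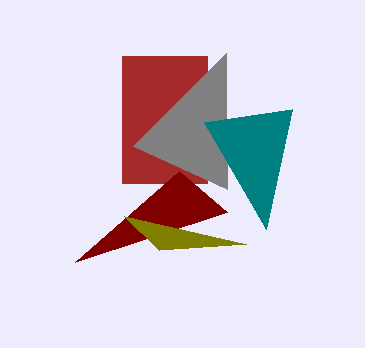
x0_1 = 122; y0_1 = 56; x1_1 = 207; y1_1 = 183; x0_2 = 226; y0_2 = 53; x0_3 = 227; y0_3 = 212; x2_4 = 159; y2_4 = 250; x1_5 = 266; y1_5 = 229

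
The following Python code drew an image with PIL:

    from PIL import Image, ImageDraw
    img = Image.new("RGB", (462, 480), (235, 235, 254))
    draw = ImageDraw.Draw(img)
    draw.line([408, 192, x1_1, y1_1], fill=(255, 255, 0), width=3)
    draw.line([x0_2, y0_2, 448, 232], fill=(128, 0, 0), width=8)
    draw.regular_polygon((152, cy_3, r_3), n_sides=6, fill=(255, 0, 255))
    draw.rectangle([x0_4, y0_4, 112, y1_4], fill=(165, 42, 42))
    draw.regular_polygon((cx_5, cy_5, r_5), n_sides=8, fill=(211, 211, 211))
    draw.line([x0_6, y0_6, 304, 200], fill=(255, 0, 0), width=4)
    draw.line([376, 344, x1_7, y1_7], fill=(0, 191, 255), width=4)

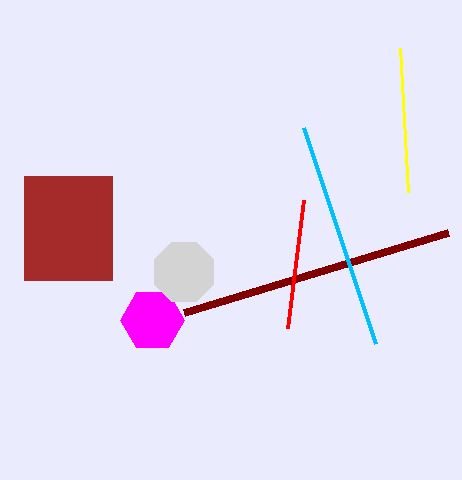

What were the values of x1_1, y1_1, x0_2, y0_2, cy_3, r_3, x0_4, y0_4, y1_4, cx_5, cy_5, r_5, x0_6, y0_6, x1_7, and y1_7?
x1_1 = 400, y1_1 = 48, x0_2 = 184, y0_2 = 312, cy_3 = 320, r_3 = 32, x0_4 = 24, y0_4 = 176, y1_4 = 280, cx_5 = 184, cy_5 = 272, r_5 = 32, x0_6 = 288, y0_6 = 328, x1_7 = 304, y1_7 = 128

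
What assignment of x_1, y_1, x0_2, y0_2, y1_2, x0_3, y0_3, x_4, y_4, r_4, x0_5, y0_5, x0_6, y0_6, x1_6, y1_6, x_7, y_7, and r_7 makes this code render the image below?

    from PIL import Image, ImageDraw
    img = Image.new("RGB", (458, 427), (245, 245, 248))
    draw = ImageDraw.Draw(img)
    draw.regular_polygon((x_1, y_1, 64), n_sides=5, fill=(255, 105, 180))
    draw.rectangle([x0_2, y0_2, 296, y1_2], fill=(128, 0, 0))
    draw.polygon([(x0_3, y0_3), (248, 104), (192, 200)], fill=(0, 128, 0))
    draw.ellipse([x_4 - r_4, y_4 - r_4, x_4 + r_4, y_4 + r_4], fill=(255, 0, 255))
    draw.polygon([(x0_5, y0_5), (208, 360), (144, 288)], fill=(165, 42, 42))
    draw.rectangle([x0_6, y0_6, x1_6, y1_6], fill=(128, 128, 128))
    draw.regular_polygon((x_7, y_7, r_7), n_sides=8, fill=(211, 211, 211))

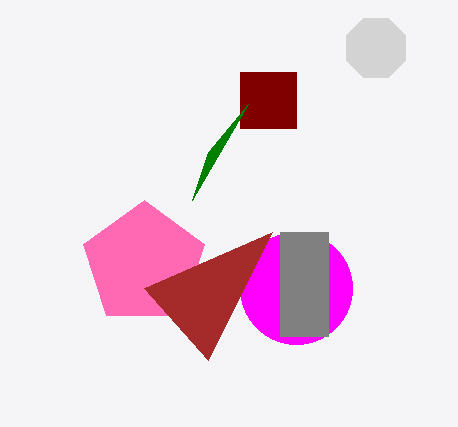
x_1 = 144
y_1 = 264
x0_2 = 240
y0_2 = 72
y1_2 = 128
x0_3 = 208
y0_3 = 152
x_4 = 296
y_4 = 288
r_4 = 56
x0_5 = 272
y0_5 = 232
x0_6 = 280
y0_6 = 232
x1_6 = 328
y1_6 = 336
x_7 = 376
y_7 = 48
r_7 = 32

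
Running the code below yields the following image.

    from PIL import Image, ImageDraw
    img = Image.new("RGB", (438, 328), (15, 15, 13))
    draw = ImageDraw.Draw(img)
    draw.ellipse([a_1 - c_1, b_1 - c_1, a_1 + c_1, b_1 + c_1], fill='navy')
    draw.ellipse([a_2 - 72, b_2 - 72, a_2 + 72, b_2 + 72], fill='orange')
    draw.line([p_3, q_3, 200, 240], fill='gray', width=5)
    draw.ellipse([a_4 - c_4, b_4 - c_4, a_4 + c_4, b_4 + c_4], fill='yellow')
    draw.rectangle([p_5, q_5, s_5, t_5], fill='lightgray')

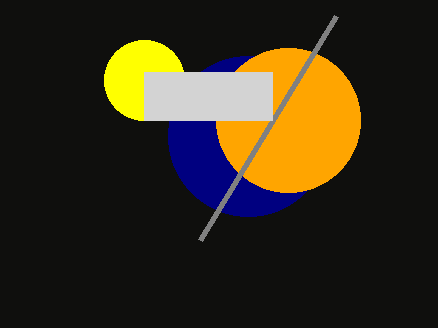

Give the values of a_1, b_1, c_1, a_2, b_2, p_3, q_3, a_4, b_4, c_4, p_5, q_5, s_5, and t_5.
a_1 = 248; b_1 = 136; c_1 = 80; a_2 = 288; b_2 = 120; p_3 = 336; q_3 = 16; a_4 = 144; b_4 = 80; c_4 = 40; p_5 = 144; q_5 = 72; s_5 = 272; t_5 = 120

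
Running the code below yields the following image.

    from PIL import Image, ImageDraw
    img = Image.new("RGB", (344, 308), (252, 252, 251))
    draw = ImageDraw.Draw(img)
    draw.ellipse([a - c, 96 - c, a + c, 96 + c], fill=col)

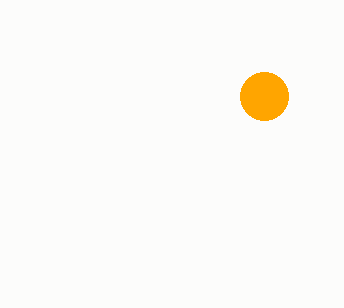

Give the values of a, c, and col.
a = 264, c = 24, col = 'orange'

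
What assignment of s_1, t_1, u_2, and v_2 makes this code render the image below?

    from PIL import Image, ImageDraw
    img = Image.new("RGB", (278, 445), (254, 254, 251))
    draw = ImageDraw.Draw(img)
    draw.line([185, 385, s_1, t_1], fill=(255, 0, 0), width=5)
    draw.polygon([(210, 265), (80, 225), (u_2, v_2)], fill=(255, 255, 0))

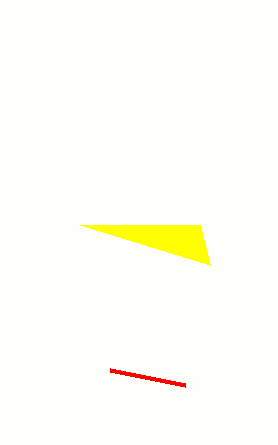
s_1 = 110
t_1 = 370
u_2 = 200
v_2 = 225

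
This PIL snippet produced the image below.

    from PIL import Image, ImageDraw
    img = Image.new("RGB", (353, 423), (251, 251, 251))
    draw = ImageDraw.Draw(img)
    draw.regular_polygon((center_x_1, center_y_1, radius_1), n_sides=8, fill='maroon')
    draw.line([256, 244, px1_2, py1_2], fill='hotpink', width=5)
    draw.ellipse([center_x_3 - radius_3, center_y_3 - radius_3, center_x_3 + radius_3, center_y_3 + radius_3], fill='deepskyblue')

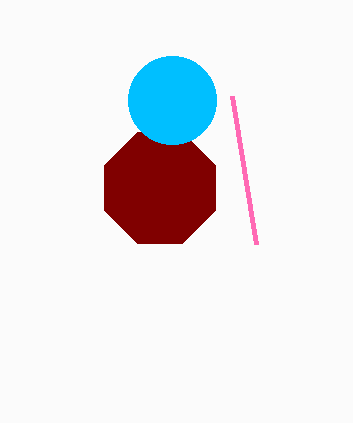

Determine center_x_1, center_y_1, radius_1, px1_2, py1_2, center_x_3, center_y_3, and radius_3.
center_x_1 = 160
center_y_1 = 188
radius_1 = 60
px1_2 = 232
py1_2 = 96
center_x_3 = 172
center_y_3 = 100
radius_3 = 44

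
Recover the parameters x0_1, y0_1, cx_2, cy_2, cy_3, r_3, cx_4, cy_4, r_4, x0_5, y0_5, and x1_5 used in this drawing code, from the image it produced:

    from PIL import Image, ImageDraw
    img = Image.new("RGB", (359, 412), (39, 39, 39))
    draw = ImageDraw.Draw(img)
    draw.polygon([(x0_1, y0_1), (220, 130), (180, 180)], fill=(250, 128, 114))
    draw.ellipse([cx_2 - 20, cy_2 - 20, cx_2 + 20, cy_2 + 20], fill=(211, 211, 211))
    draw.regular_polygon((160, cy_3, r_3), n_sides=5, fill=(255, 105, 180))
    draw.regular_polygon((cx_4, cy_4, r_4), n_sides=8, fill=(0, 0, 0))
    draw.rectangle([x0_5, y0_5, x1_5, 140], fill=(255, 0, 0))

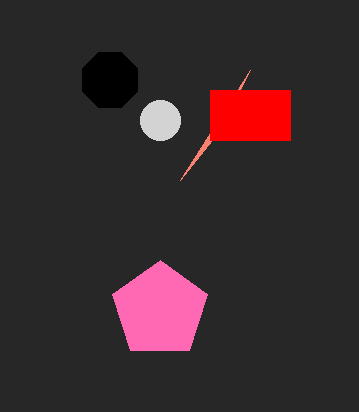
x0_1 = 250
y0_1 = 70
cx_2 = 160
cy_2 = 120
cy_3 = 310
r_3 = 50
cx_4 = 110
cy_4 = 80
r_4 = 30
x0_5 = 210
y0_5 = 90
x1_5 = 290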